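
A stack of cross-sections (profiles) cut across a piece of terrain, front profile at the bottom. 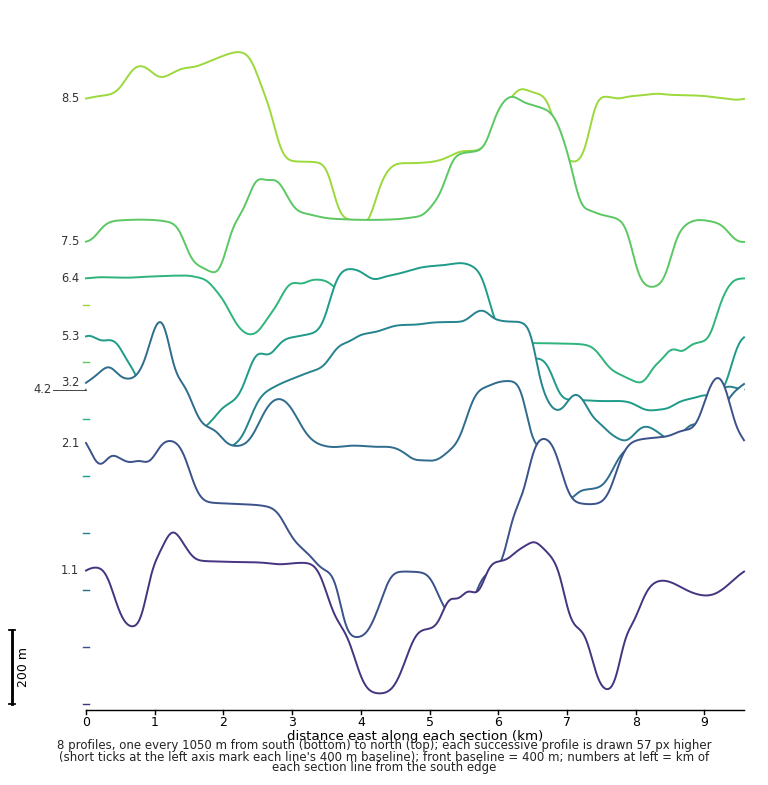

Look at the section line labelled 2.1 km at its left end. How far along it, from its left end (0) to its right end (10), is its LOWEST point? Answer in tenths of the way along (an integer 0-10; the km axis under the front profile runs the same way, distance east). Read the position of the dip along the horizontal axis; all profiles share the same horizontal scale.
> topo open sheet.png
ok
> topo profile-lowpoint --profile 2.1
4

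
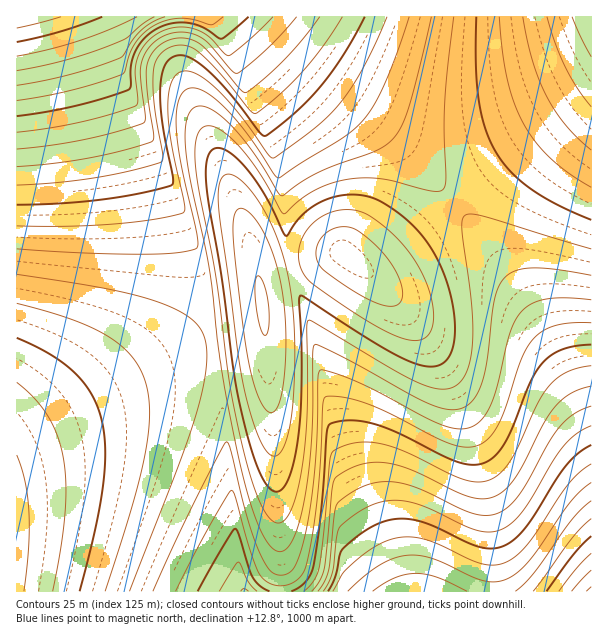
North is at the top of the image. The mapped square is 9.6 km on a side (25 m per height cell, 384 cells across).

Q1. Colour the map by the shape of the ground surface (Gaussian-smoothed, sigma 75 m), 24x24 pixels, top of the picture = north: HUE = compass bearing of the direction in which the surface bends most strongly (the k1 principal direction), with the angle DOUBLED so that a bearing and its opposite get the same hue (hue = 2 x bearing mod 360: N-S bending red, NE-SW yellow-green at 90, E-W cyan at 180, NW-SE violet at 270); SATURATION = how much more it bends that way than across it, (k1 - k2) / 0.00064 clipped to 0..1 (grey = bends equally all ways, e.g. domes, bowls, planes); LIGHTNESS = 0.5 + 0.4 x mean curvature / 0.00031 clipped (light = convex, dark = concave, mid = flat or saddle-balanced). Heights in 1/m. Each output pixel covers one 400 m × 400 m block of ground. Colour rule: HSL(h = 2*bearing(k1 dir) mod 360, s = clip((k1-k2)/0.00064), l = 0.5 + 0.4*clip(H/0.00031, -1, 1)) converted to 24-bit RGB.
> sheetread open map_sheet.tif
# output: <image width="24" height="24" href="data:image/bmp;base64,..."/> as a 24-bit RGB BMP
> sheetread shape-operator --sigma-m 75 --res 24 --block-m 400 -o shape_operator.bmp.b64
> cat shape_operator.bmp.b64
<image width="24" height="24" href="data:image/bmp;base64,Qk32BgAAAAAAADYAAAAoAAAAGAAAABgAAAABABgAAAAAAMAGAAATCwAAEwsAAAAAAAAAAAAAhX6ChX6ChX6Chn6Chn2Chn2Chn2Chn2ChHaGOgBl6eXi5+bk4+joACpce3KCdGmBa2F/bmV+hX54paZ8sLSBoaKCf3mGaGKEhX+ChX6Chn6Chn6Chn2Chn2Chn2Chn2Cd2mGFABZ4umo4emu2eGtCgA9fHCDdWiCb2CAcmd+iIV6oql+q7SCm5+CfXiGaWGEhX+DhX6Dhn6Dhn6Dhn2Dhn2Dhn2Dhn2DZleFGgB24uqh4Omg1N6UCwAzfm+Ed2WCcmCAd2t/i417oK1/pbODlZuDe3SGa2CEhX+DhX6Dhn6Dhn6Dhn2Dhn2Dhn2Ehn2EUD6BKAOc4uqh4OmgztiMCwAzf2yEeWODdWGBfHCAjZV9nrGBn7GEj5SDeW+GbV+FhX6Ehn6Ehn6Ehn6Ehn2Ehn2Ehn2Eh32EOCV1SRG+4uqh4OmgytN3DQA1gGmFe2GDeWOBgneBj55/nLSDmayFio6CeGqHcF6FhX6Fhn6Fhn6Fhn6Fhn2Fh32Fh32Fh32FIxBh2SxZ4eqh3+mh0sNOGAVJgmWFfWCDfWmBhIl9kKiBmLWFkqSFhX6JeGWHcl+Fhn6Fhn6Fhn6Fhn6Fh32Fh32Fh32Fh32FFARHz9Vj4Oqi3uihbRvHLxNjhGGEgGKDgXOChZaAj7CDk7KGjJmGgXWIeGGHdmCFhX6Ghn6Ghn6Gh36Gh32Gh32Gh32Gh3yGDQAzztmI3uqi3OiiPAKUVC54hGCCgmmDfoh9hqWCjbWGjauHhY6DgGuJel+HeWOGhX6Ghn6Ghn6Gh32Hh32Hh32Hh32Hh3uHDAAz1+Gc3+qk2+ifIABKeEyChGSAg3aDgZiChbGFirOIiZ6HhnqKgWOJfWCHfGeGhX6GhX6Ghn2Hhn2Hh32Hh32HiHyHh3mIDAAz3OWf4Oqk2+aeGAAzg15/g3CBgI6Fg6mKiLWMiKqKhZCJhm2KgmCJgGOHf2yGhH6GhX2Ghn2Hhn2Hh32Hh3yHiHyIg3OIEABB3Oee3+qk192RGwAzhGx/fomKg6OOh7STibGRiJqMiXiLiGOKhWCIgmeHgXGGhH2GhX2HhX2Hhn2Hhn2Hh3yIh3uId2OJGwBd2eie3Oqk3C5aNQhRfYGJgqCThrOZibSYiaOSiYGNi2mKiWCJh2SIhG2HgnWGg32GhH2HhX2HhX2HhnyHhnyIhnqIXT2DPwaU0+me1+mlZAB8fVmTgqCZhrKgibagiaiYhYyQjG+IimGGiWGGiGmIhXKHg3iGg32GhH2HhX2HhXyHhnyHhnyIhXqINAtbr9Q2zOmfzeWkKwBXq5yxjrOribaniaqehpKTjHOIi2ODimCDiWaFh2+HhXaGg3qFg32GhHyHhHyHhXyHhXyHhXuIg3iIIAAzsN6LxemitNyUFQBgqqm2rra4jKmkhpGUjHWHjGSAimB/iWWBiG2Eh3SGhnmGhHyFg3yGg3yHhHyHhXyHhXyHhXuHeFCGSQBjtuecv+mlbtd0CQJml6icr6egooyUjXOFjGR8i2B7imR+iWyCiHOFh3iGhnuGhXyFgnyGg3yGhHyHhHyHhXyHhXuHNQJDdNNTteihu+imIGnYHRZuhJt4oZd6o3BvlWJ3i2B3imR7iWt/iHKDh3eFh3qGhnyGhX2FgnyGg3yGg3yGhHuHhXuHgmiILAA3q+SctOmjt+elMgB6SUt+gY9plYlmlmxik2Bri2R3iWt9iHKBiHeEh3qFh3uFhnyFhn2FgnuGgnuGg3uGhHuGhXuHTQtcqSXQruehsuikq9+bIgAzdoBxg4Ztin5pjG9njGlui216iXKAiHeDh3mEh3uFhnyFhnyEhn2EgXuFgnuGg3uGhHuGg3GHKgAzpuGbsOijseeisyPOSg9bgH16gnx2hXhyh3JxiHJ3iHR+iHeCiHmEh3uEh3uEhnyEhnyDhn2DgXuFgnuFg3uFg3qGXhtwkhO1ruehsOiirOOdKwA0g2iFhHqAhHl9hXh8hnd9h3d/iHiBiHmDh3qEh3uEh3uDh3yDhnyChn2CgXqEgnqFgnqFg3mFJgBHvt25t+eqseeggNNIOgNFhnqEhnqDhnqChnmCh3mCh3mCh3qDh3qDh3uDh3uDh3uCh3yChnyBhnyBgHqEgXqEgnqEgXmFAB1i4+Xo5ejj3OnWSQBYgFeGhnmEhnmEh3mDh3mDh3qDh3qDh3qDh3qDh3qCh3uCh3uBh3uBhnuBhnyAgHqDgXqDgnqEg3qEFXNvA/BJ6erb70RbXgBMhnmEhnmEhnmDhnmDh3mDh3mDh3qCh3qCh3qCh3qBh3qBh3uBh3uAh3uAhnt/"/>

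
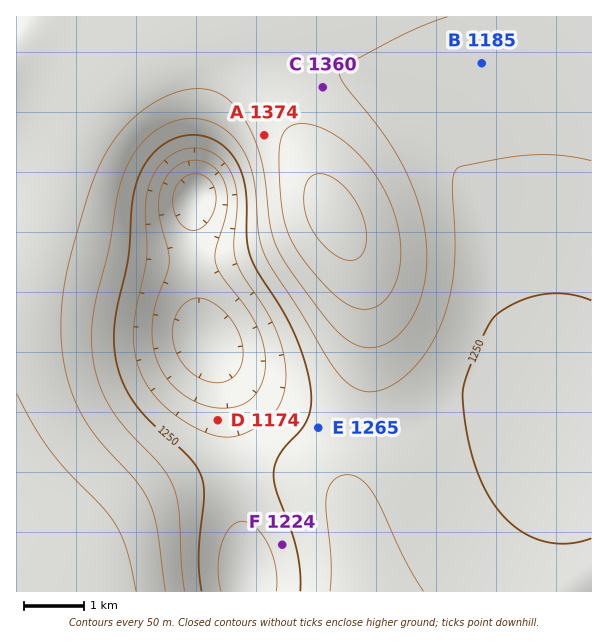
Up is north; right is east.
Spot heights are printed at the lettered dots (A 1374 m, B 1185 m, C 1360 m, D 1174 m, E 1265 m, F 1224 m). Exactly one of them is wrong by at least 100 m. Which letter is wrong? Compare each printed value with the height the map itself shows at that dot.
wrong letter B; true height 1335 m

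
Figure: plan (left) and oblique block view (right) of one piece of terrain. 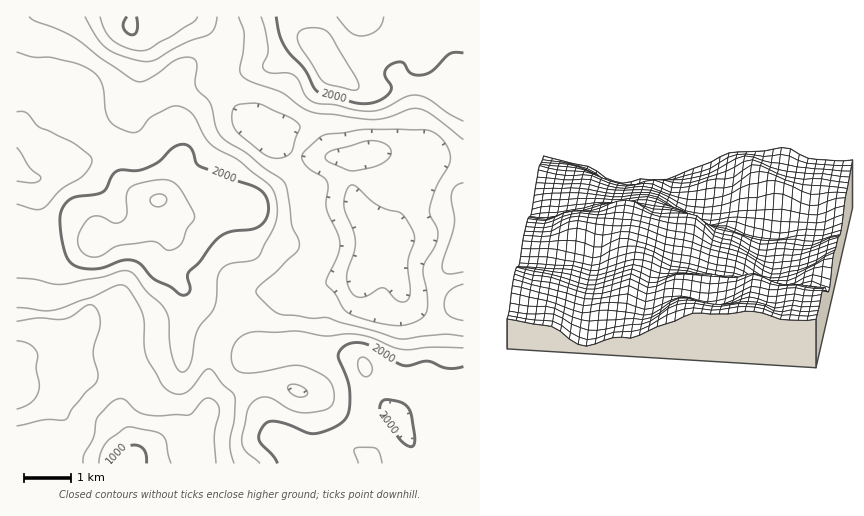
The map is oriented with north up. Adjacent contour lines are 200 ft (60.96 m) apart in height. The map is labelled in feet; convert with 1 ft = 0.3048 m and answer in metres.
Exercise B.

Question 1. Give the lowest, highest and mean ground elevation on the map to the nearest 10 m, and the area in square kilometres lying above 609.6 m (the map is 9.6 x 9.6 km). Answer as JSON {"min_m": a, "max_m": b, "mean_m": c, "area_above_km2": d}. {"min_m": 270, "max_m": 740, "mean_m": 520, "area_above_km2": 19.8}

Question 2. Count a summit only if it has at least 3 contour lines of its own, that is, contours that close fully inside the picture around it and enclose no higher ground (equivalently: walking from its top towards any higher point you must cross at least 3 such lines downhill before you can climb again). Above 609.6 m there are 1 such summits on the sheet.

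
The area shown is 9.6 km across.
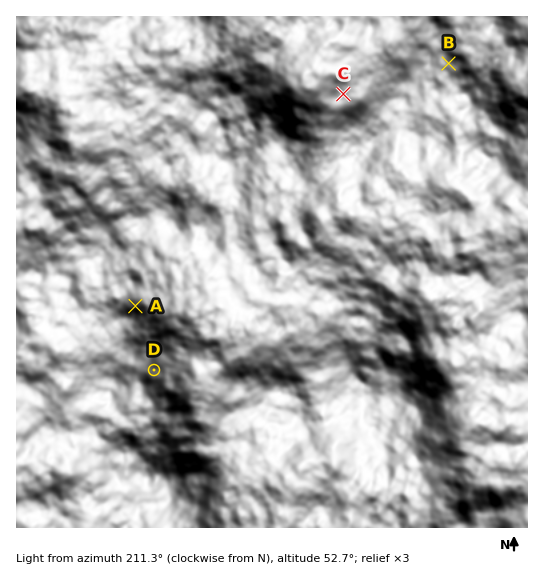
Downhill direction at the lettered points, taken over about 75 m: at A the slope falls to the NE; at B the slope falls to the NE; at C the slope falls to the NW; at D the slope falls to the E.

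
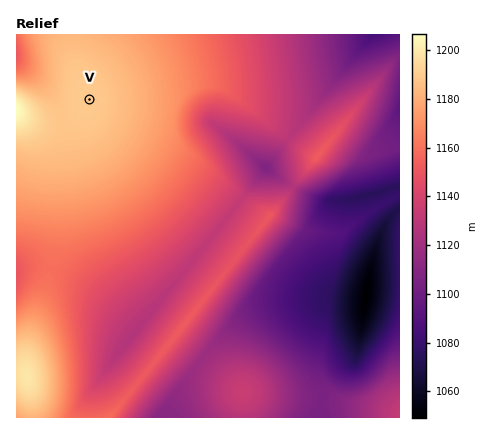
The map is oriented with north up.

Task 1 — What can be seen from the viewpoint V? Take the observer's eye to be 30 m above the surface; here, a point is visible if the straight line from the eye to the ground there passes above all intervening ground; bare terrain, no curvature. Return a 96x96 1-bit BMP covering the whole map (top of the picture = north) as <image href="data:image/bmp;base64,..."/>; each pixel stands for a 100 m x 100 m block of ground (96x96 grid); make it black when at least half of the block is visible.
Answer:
<image width="96" height="96" href="data:image/bmp;base64,Qk2+BAAAAAAAAD4AAAAoAAAAYAAAAGAAAAABAAEAAAAAAIAEAAATCwAAEwsAAAIAAAAAAAAA////AAAAAAAAB/8AAAAIAAB///8AB/+AAAAcAAD///8AB//AAAAfAAD///8AH//gAAAfwAH///8AP//gAAAf4AH///8A///wAAAf+Af///8B///4AAAf/5////8H///8AAAP//////8P///+AAAP//////8////+AAAP//4eD/9/////AAAH//gAA///////gAAD/+AAAP//////wAAA/4AAAH//////4AAAGAAAAD//////4AAAAAAAAD//////8AAAAAAAAB//////+AAAAAAAAA///////AAAAAAAAAf//////gAAAAAAAAP//////gAAAAAAAAH//////wAAAAAAAAD//////4AAAAAAAAD//////8AAAAAAAAD//////+AAAAAAAAD//////+AAAAAAAAD///////AAAAAAAAD///////gAAAAAAAD///////wAAAAAAAD///////4AAAAAAAD///////4AAAAAAAD///////8AAAAAAAD///////+AAAAAAAD////////AAAAAAAD////////AAAAAAAD////////gAAAAAAD////////wAAAAAAD////////4AAAAAAD////////8AAAAAAD////////8AAAAAAB////////+AAAAAAB/////////AAAAAAB///////f/gAAAAAA//////+P/wAAAAAA//////+H/wAAAAAA//////+D/4AAAAAB///////B/8AAAAAD///////A/+AAAAAD///////A/+AAAAAD///////gf/AAAAAD///////wP/gAAAAD///////4H/wAAAAD///////8H/4AAAAD///////+D/4AAAAD////////B/8AAAAD////////x/+AAAAD////////8//AAAAD/////////H/gAAAD////////+D/gAAAD////////8B/wAAAD////////4A/4AAAD////////gAP8AAAD////////AAP+AAAD///////+AAP/AAAD///////8AAP/AAAD///////4AAP/gAAD///////wAAf/wAAD///////wAA//4AAD///////AAB//4AAD//////8AAD//8AAD//////4AAH//+AAD//////wAAP///AAD//////wAAf///gAD//////wAAf///gAD//////wAA////wAD//////wAB////4AD//////wAD////8AD//////wAH////+AD//////wAP////+AD//////4AP/////AD//////8Af/////gD//////+B//////wD///////H//////wD//////////////4D////////////h/8D///////////+A/+D///////////8Af/CP//////////4AP/AH//////////wAH/gH//////////wAD/wH//////////gAB/4P//////////gAA/8P//////////gAAf8f//////////gAAP8///////////gAAH9///////////gAAD////////////wAAB8="/>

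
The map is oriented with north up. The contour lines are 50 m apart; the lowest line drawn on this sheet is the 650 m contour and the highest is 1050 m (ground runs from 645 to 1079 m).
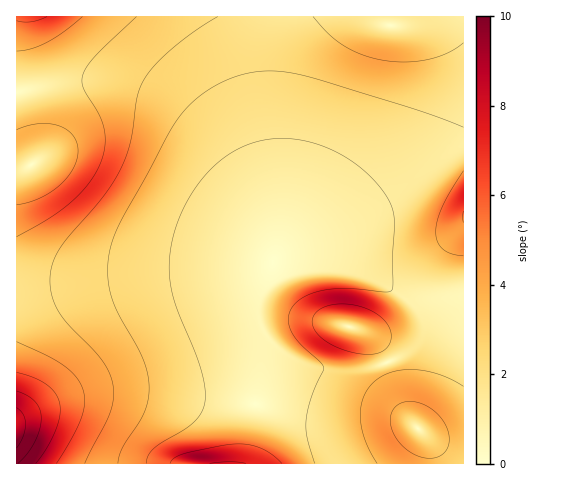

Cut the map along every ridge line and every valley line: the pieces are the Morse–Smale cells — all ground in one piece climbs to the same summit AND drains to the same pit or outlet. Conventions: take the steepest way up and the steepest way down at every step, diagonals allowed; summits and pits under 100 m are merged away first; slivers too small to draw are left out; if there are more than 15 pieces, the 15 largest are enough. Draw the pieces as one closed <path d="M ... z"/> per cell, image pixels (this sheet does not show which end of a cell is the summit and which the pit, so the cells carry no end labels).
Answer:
<path d="M266 16l-250 1 1 269 42-2 94-9 92-5 21-3 8-5 3-27 0-33-10-111z"/><path d="M463 16l-196 1 0 74 10 111 0 33-3 27 24-1 48 8 23 8 31 18 9 2 40 1 15-1z"/><path d="M272 263l-6 4-21 3-92 5-94 9-42 2-1 177 228 1 3-6 8-47 8-70 0-9-4-13 0-17z"/><path d="M298 261l-25 1-13 36-1 21 4 13-2 35-12 79-4 17 218 1 1-166-55-1-9-2-31-18-23-8z"/>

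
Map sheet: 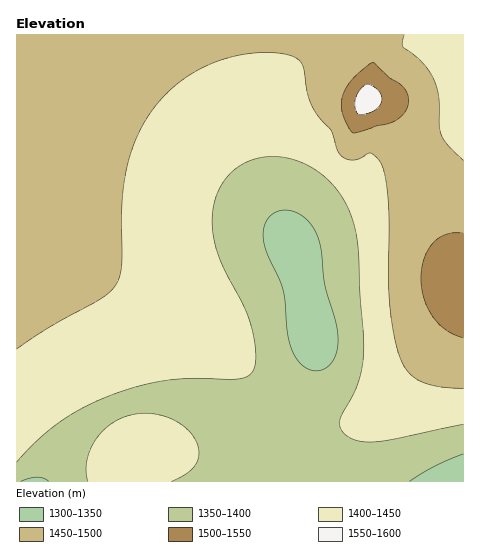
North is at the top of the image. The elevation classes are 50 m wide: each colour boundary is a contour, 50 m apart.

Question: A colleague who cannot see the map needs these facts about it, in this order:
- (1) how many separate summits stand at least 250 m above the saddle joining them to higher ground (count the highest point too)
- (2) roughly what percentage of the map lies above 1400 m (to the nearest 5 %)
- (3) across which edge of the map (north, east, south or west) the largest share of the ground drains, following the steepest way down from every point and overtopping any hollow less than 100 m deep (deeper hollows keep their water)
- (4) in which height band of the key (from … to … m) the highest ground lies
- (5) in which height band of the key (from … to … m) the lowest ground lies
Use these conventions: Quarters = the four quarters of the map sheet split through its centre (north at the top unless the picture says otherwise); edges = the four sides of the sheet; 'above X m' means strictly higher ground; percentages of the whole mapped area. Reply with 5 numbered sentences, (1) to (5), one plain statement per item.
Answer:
(1) 1 summit rises at least 250 m above its surroundings.
(2) Roughly 75 % of the ground is higher than 1400 m.
(3) Most of the ground drains across the southern edge.
(4) Between 1550 and 1600 m: that is the band holding the highest ground.
(5) The lowest point is somewhere between 1300 and 1350 m.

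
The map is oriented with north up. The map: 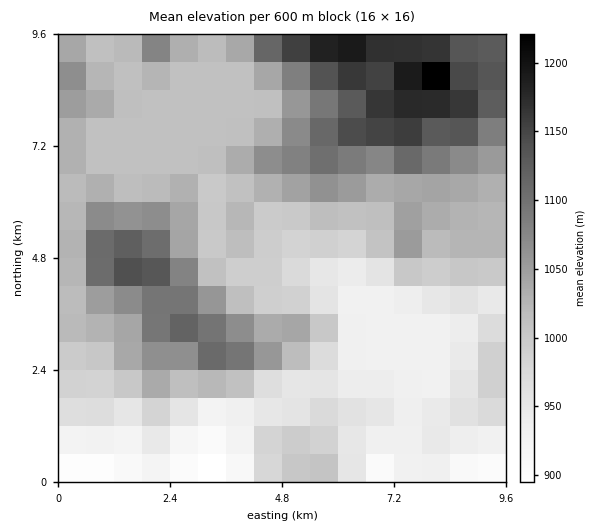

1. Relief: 880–1240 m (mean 1020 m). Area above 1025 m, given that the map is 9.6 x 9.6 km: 36.8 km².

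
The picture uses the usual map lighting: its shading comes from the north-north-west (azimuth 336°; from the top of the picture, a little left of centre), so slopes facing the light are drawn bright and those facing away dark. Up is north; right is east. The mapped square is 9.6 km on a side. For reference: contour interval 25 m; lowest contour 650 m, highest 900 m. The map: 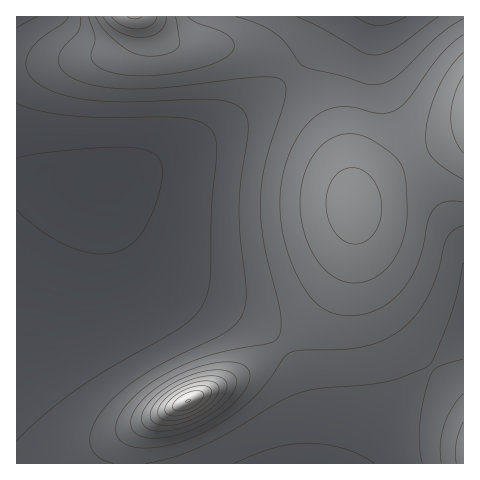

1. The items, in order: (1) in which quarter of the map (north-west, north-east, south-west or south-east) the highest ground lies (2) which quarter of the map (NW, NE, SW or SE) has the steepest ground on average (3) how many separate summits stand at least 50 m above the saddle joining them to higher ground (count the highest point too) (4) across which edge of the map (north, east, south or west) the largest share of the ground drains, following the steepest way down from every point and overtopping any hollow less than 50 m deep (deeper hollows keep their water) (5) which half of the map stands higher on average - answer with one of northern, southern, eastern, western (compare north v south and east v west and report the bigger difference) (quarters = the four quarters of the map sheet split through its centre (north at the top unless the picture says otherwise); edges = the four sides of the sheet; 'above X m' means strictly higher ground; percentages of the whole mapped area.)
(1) Look to the south-west quarter for the highest ground.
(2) The south-west quarter is the steepest part of the map.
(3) Counting only tops that stand 50 m proud, the map has 4 summits.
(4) Drainage is mainly to the west: more ground falls towards that edge than towards any other.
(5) The eastern half stands higher on average than the western half.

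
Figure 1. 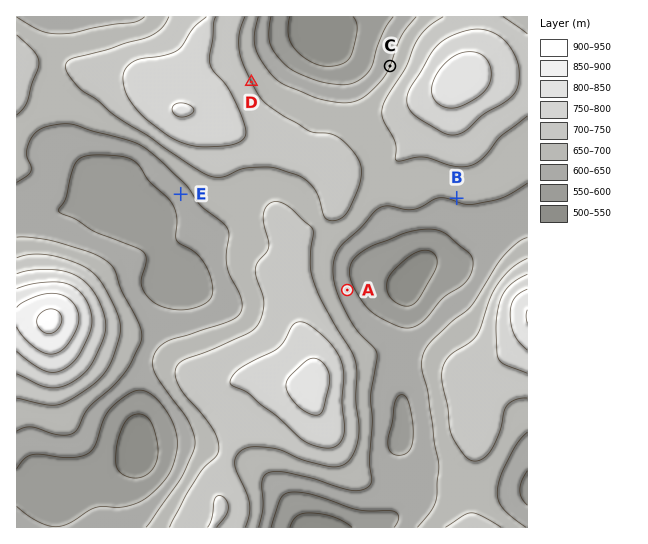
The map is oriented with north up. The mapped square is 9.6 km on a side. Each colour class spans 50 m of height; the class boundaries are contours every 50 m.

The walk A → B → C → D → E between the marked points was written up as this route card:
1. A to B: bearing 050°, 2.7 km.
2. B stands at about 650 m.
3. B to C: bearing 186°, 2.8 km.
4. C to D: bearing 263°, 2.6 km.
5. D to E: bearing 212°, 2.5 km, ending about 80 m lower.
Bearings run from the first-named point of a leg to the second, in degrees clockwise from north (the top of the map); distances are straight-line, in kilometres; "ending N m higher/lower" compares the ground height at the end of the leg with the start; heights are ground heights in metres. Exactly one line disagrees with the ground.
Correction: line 3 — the bearing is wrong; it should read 333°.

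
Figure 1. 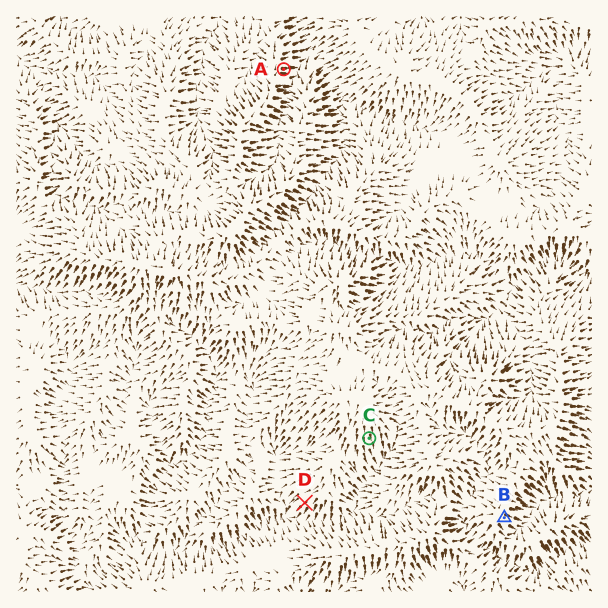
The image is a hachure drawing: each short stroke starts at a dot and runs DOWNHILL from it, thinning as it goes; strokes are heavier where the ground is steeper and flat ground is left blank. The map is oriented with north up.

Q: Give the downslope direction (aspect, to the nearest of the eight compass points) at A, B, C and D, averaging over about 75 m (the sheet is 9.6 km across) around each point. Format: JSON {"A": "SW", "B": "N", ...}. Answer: {"A": "E", "B": "SE", "C": "S", "D": "SW"}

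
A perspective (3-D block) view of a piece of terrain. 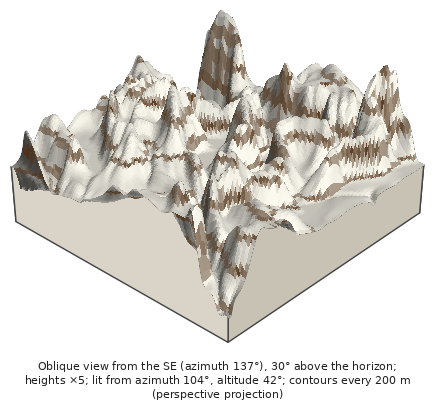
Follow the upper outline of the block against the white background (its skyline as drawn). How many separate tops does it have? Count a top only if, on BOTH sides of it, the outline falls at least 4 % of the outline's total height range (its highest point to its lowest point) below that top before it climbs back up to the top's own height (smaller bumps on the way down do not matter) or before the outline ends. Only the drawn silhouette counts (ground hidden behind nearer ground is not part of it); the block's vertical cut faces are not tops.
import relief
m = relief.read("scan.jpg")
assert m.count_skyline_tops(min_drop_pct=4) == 7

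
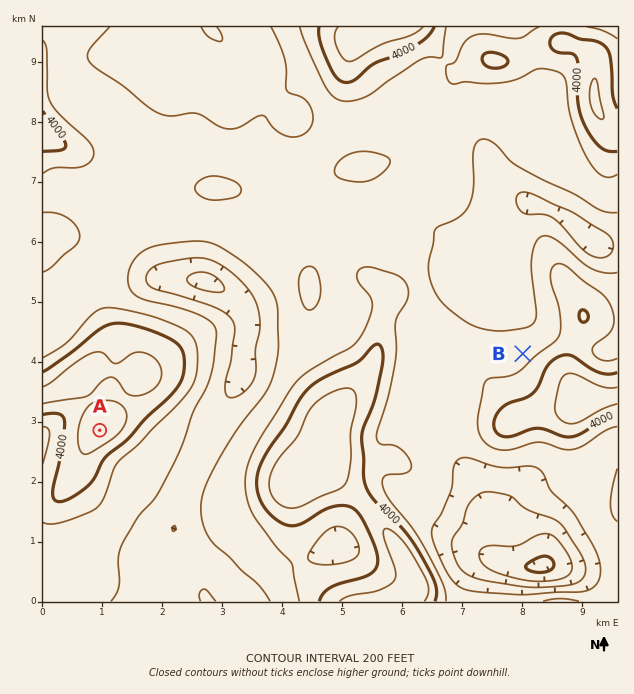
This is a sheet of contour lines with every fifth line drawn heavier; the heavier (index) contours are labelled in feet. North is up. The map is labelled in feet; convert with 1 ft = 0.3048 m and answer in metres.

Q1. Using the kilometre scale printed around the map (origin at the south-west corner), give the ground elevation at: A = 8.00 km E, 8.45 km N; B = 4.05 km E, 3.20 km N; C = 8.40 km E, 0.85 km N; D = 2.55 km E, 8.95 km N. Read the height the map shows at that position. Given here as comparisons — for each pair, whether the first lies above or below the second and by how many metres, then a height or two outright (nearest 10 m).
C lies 250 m below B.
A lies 190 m above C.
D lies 150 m above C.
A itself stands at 1120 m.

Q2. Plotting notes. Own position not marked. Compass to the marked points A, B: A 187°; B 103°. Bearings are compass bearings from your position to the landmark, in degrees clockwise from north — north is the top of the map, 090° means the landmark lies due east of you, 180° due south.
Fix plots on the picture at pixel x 121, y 261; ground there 1110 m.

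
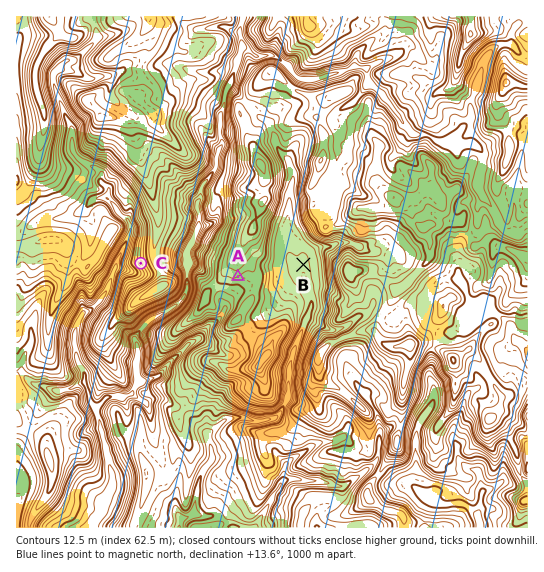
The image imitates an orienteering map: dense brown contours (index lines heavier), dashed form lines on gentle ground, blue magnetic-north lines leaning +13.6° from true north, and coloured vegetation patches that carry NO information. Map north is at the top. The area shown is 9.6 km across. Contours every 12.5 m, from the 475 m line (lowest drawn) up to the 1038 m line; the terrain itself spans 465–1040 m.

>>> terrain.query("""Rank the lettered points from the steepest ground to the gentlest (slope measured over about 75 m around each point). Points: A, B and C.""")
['C', 'A', 'B']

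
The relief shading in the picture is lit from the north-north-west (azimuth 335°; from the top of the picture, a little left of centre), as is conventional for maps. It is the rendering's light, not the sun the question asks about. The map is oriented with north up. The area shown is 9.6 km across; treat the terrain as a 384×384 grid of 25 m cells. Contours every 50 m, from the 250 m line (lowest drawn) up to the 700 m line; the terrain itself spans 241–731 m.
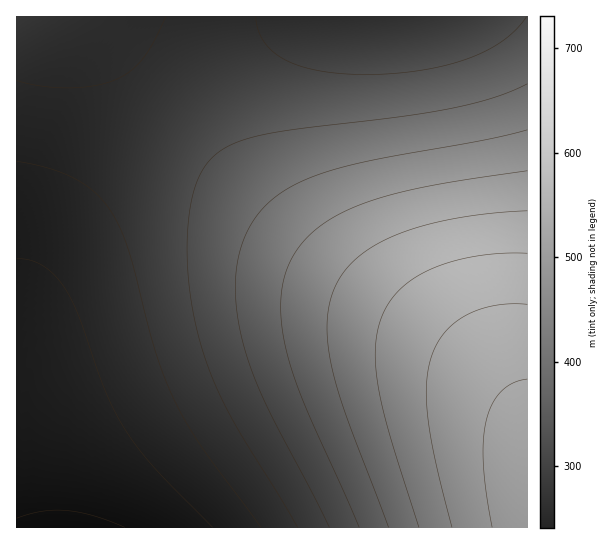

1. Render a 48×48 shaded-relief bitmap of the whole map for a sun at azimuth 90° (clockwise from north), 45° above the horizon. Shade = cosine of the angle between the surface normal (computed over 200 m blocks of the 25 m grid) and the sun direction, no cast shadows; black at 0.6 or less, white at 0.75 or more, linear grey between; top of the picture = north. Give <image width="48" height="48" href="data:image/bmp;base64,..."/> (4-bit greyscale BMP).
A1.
<image width="48" height="48" href="data:image/bmp;base64,Qk32BAAAAAAAAHYAAAAoAAAAMAAAADAAAAABAAQAAAAAAIAEAAATCwAAEwsAABAAAAAAAAAAAAAAABEREQAiIiIAMzMzAERERABVVVUAZmZmAHd3dwCIiIgAmZmZAKqqqgC7u7sAzMzMAN3d3QDu7u4A////ALu7uqqqmZmIiHd2ZlVVRERERERVVWZ3iLu7uqqqmZmIiHd2ZlVVREREREVVVmZ3iLu7uqqpmZmIh3d2ZlVVVERERFVVZmd3iLu7qqqpmZiIh3d2ZlVVVUREVVVVZmd4iLu7qqqZmZiIh3d2ZlVVVVVVVVVWZnd4ibu7qqqZmYiId3dmZlVVVVVVVVVmZneImbu6qqmZmYiId3dmZmVVVVVVVVZmZ3eImbu6qqmZmIiHd3dmZmVVVVVVVWZmd3iImbu6qpmZiIiHd3ZmZmVVVVVVVmZmd3iJmbu6qpmZiIh3d3ZmZmVVVVVWZmZnd4iJmbuqqpmYiIh3d3ZmZmZVVVVmZmZ3d4iZmruqqZmYiId3d2ZmZmZmZmZmZmd3eIiZqruqqZmIiId3d2ZmZmZmZmZmZnd3iImZqruqqZmIiHd3dmZmZmZmZmZmZ3d4iImZqruqqZmIiHd3dmZmZmZmZmZmd3d4iJmaqruqmZiIh3d3ZmZmZmZmZmZnd3eIiJmaqruqmZiIh3d3ZmZmZmZmZmd3d3iIiZmqqrqqmZiIh3d3ZmZmZmZmZnd3d4iImZmqqrqqmZiId3d3ZmZmZmZmZ3d3eIiImZmqq7qqmZiId3d3ZmZmZmZnd3d3iIiJmZqqq7qqmZiId3d3ZmZmZmZ3d3d4iIiZmZqqu7qqmZiId3d3dmZmZnd3d3eIiIiZmaqqu7qqmZiId3d3d2Zmd3d3d3iIiImZmaqqu6qqmZiIh3d3d3d3d3d3d4iIiJmZmaqqu6qqmZiIh3d3d3d3d3d3iIiIiZmZmqqqu6qqmZiIiHd3d3d3d3d4iIiIiZmZmqqqu6qqmZiIiId3d3d3d3iIiIiImZmZmqqqq6qqmZmIiIiHd3d3iIiIiIiZmZmZqqqqq6qqmZmYiIiIiIiIiIiIiImZmZmZqqqqqqqqmZmZiIiIiIiIiIiIiZmZmZmZqqqqqqqqqZmZmYiIiIiIiIiZmZmZmZmaqqqqqqqqqZmZmZmZmIiJmZmZmZmZmZmaqqqqqqqqqpmZmZmZmZmZmZmZmZmZmZmqqqqqqqqqqqqZmZmZmZmZmZmZmZmZmaqqqqqqqqqqqqqqqqmZmZmZmZmZmqqqqqqqqqqqqqqqqqqqqqqqqqqqqqqqqqqqqqqqqqqqqqqqqqqqqqqqqqqqqqqqqqqqqqqqqqqpmaqqqqqqqqqqqqqqqqqqqqqqqqqqqqmZmaqqqqq7u7u7u7u7u7qqqqqqqqqqqpmZmaqqq7u7u7u7u7u7u7u7uqqqqqqqqpmZmaqqu7u7u7u7u7u7u7u7u7qqqqqqqpmZmaqru7u7u7u8zMy7u7u7u7u6qqqqqpmZmaqru7u7vMzMzMzMzLu7u7u7qqqqqpmZmaqru7u8zMzMzMzMzMy7u7u7uqqqqpmZmaqru7vMzMzMzMzMzMzMu7u7uqqqqpmZmKqru7zMzMzMzMzMzMzMy7u7u6qqqpmZmKq7u7zMzMzd3d3dzMzMzLu7u6qqqpmZiKq7u8zMzM3d3d3d3MzMzMu7u7qqqpmZiA=="/>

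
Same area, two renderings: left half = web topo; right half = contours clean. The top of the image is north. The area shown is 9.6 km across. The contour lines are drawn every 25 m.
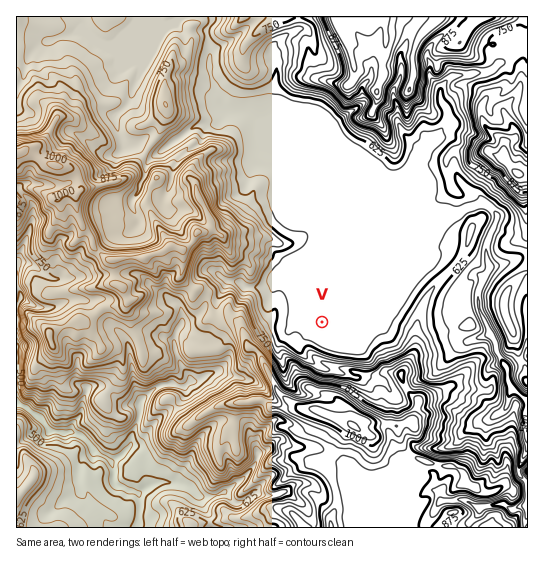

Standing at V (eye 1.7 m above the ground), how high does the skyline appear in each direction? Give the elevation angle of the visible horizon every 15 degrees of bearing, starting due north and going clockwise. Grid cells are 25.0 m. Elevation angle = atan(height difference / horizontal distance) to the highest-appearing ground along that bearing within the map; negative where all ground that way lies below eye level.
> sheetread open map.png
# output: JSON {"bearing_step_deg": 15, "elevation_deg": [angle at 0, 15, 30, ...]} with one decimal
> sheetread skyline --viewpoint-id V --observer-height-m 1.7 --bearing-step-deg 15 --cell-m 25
{"bearing_step_deg": 15, "elevation_deg": [3.2, 4.5, 2.4, 4.6, 2.3, 1.9, 3.0, 4.9, 9.2, 8.3, 10.6, 15.6, 16.8, 16.4, 13.8, 14.3, 13.7, 11.5, 9.7, 6.2, 7.0, 6.1, 2.7, 1.7]}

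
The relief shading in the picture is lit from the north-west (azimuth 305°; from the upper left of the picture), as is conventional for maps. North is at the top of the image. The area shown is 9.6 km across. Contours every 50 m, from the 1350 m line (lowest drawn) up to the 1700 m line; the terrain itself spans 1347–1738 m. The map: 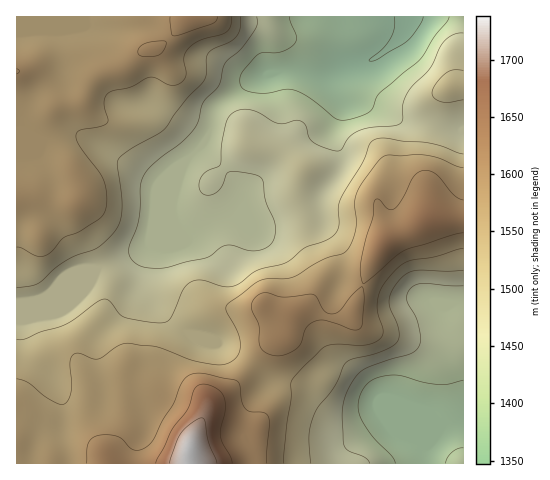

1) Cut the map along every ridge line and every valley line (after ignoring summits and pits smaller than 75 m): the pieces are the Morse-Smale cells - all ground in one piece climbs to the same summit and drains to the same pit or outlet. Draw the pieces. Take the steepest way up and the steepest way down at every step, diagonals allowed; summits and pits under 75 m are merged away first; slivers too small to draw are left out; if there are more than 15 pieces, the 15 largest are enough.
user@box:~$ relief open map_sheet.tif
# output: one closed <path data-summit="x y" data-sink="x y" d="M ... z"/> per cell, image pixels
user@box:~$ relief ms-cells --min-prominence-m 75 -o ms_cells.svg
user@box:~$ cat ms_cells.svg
<path data-summit="190 452" data-sink="411 17" d="M463 16l-52 0-8 18-29 25-27 6-24 9-22-3-31 2-26 12-28 23-7 28-5 8-20 18-31 77-6 8-50 22-6 8-7 5-46 19-22 3 1 160 189 0 24-6 16-8 9-8 2-14-44-13-5 0-5 3 4-13 24-17 36-42 21-11 3-16 4-7 10-2 24 8 18 0 6-2 14-44 18-31 25-10 18-13 36 0z"/><path data-summit="189 17" data-sink="411 17" d="M410 16l-393 0-1 286 22-1 38-15 14-8 7-9 50-22 6-8 31-77 22-22 8-30 14-14 22-15 20-8 31-2 22 3 24-9 27-6 29-25 7-14z"/><path data-summit="190 452" data-sink="463 421" d="M442 218l-14 0-18 13-28 13-15 28-14 44-6 2-18 0-24-8-7 1-6 4-4 20-21 11-36 42-24 17-3 11 0 1 4-2 10 1 39 12-2 14-9 8-16 8-23 6 257-1 0-243z"/>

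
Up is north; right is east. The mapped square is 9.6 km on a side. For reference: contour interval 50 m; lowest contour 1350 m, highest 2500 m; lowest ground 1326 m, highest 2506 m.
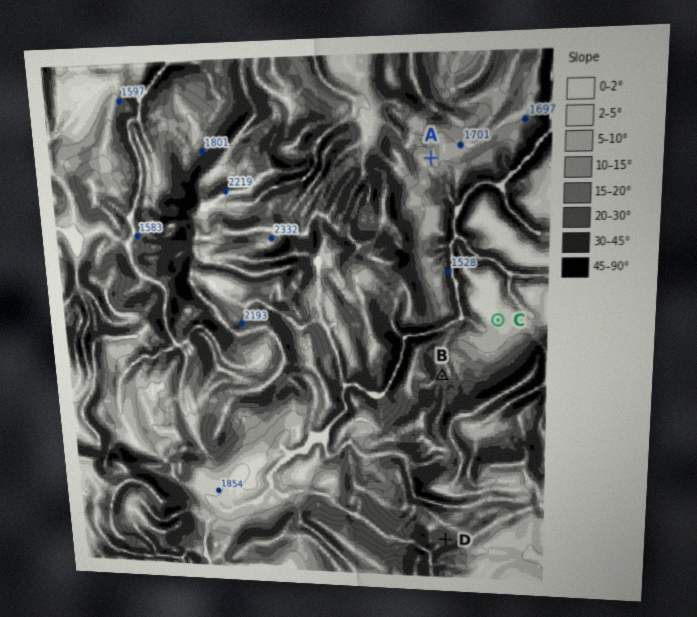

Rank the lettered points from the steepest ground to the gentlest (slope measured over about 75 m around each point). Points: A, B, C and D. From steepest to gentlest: D B A C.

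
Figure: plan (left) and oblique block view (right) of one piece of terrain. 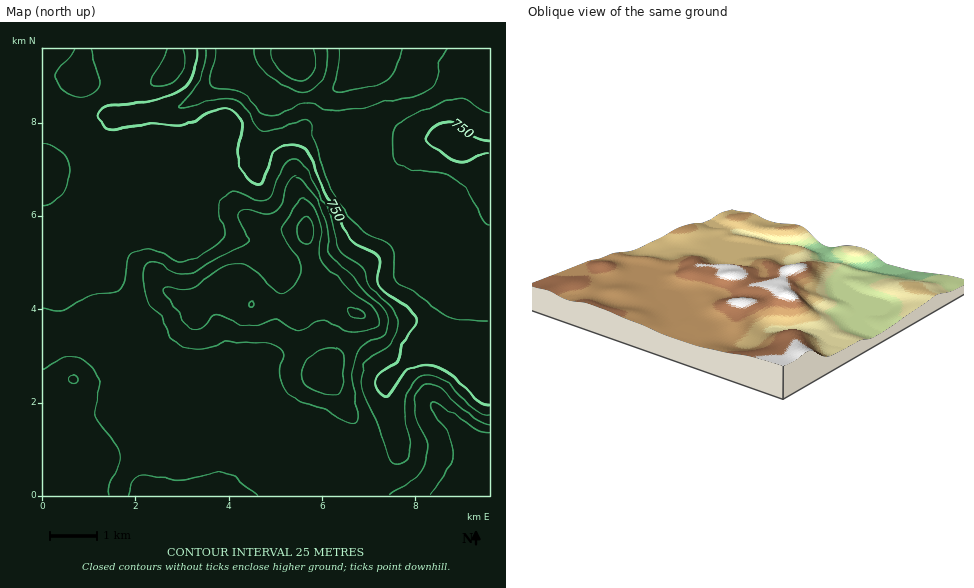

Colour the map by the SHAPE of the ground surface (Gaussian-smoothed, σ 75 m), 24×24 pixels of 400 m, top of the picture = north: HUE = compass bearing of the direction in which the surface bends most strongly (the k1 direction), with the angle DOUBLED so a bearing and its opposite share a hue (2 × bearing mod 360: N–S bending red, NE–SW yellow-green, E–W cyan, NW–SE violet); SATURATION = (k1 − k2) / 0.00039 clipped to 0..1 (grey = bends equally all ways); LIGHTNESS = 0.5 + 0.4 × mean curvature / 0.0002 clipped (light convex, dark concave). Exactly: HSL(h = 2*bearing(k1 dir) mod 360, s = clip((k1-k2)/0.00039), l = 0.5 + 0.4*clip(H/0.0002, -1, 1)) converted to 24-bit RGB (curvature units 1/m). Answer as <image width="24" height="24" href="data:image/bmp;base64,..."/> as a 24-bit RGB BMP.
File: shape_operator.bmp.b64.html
<image width="24" height="24" href="data:image/bmp;base64,Qk32BgAAAAAAADYAAAAoAAAAGAAAABgAAAABABgAAAAAAMAGAAATCwAAEwsAAAAAAAAAAAAAbW96jZRsuJ9gU1RtTnuEcsKcgp3AiG69u3awmW+TdY+Pg5WKkW6SgWqBfnx2fYJzaoKBaZyOaJ6uYFq3sHqnn355jYx3h4Zvcm1/iXZytJh+bIaUV5KLZ5tFa287ZG1BhYtYoHt7l3qJiWtvg2Jvg3Z7foB9gYV+c39wb5lZRotVPUFdnF1VrY5zmVpanXVOZ3eLeX2XrbCegH+nf1WcnnBoaYFnZIZsXYVcgIhdiXpjg2lqgHl9gn9/f4GChHF2i2VcfblpS4GUQCpUk49LpZRToGdoo8TaeIB7XIdqnLJwh2GAb1OMq5OiiYKjdXmVdHiIeoF8gn15gH1+gHh8hXxvf3Fje0tUn71pftmdQiSIcSR/srFjabRuoPrUSMb/gHt8im5RjbdFWXdyW3h+jJd2k3V6iHKBgXR/gH19gH9/gHd7hGBuk1JLfVhCe4xQlPiYR63BNAtuezC9zdvCvfrdh/S+Gg4okDuBxLF6dsuHTGWPZXB+fYZrhXtthHRyf3t9gH5+gXJ1gGZvhVeItlCZrXeFhOCGbfRvMChTFxxUL33M3+/ct+y1aRg6TxswMj3X4Ovpq5HJcD2Ve3GBf4B+gXZ4iHVqgINlfHppfm10dnWMUXWoXlnK2cnk5u/cuaBWKyA0KGBFAKRdoPFo2R8RbhVBhmRwNn1Ds8s1mzM3hFN2gH6AgXd/iVRnlmZHi5dNWn1aZX9na5NlUHFRLX02UMZO6LCd7CRmci5hNbg3FX5EXm8ZgkQogm9nfYB7a3Oeoo9RfndZcXxpe4BzeWJ8l0WVwH6GlbaMV2GEgmI/aoYzRltwgbdfL40mf1ge2QQAwJVGdeuUJkF9TZOHYo2rhIm7dn24aHK4vHnUxIXHeYCoc2qXf0t4bk5nn8aNtI6vgje4xIHPpM/GJIrOmqq3rlOqYEWVtMfq0Pb7sLr/Kw74d6fPTYe0YoybfF+ceINTRXhlvYyxqnbEsDy9sze2lczBi8/au26zUGeVebPB3tDMJDfMoGmomWqhc9rQpP/RfeeDlRORsT2njlVocD5JeGdHfnpKhoBZSn1OYYU7aD87hUFocLC1vPXUJ0zVzGXk15nZXLeanMmGPSd7qUOSv8ONnei+oc9XgT0NKCYTcWk9fkZOgGhygXd2hH1wfJRsaoN9antzUGODYJq9tezWh8l6OS5URIOEzpW+1aHCtkxNQxU1dFwklv9cKsBSkz993nzGhFvDS1aDdGeAgHaDjHWKi399i5+DZ3OBdX+AVo5+O6lUjr4th0AlYVZBPmQwWWIgtmILmCwdbSmR1Zey6P/MFGdbPIqDX2mXzE+jjUuegmuEdoCDgWWNqW1lo6BjZ3JtbIBvcYJzcYRihoVVgnJidWh7e1B1dkdin79vk8/lKELyrKXb+vvQDl3iMDeIXC8/glI7hl1kgH9/f3+Aa0l8tqh7nqRyZouCaZOUc4GKe36CgIB/f4B/bnWDS2Kic4zIufHYN2HOdBp6r+Jx7P/MWhKMWBFVgFZsgH9/gIB/gIB/gG+AeUV8rrl9qKSdd5+cXn6Rc22EgHyAf3+Af4B/fYCATYV4RatVpNlJKxM0hD6L4/7I4PxpLwQxdzd3gmxphmpMg3xDeHM5XTcvZ5NPgrNxpZ2anoqdWVuEd2h/goJxfYB7f4B/f4B/eYB+WJZUsbpMGRxKSb2R8PvQ3mY/OApNiU12oVmIiXytsWytpWikYWefccGEXZNtmKClr3ShiViNd1eQq3dxZIxda4RicoJygIB8ioNtsLVhH09+UM6M2uV03B80PB9vanKqgoOsiVuep3Stm4+zf57Bn7DBdGm8l3RLikFDr3R+O6HEf4PRspbelJLdim/TrWe0nnNzodaXDI7QWYa7z2Vfx09RSUGAWYJuemWFa2ybeZa2rpi/jIuqfKWMW36tgGRRgFYtmK0fVVcePUYJRV4APVsDEW8UfWfd2tTv3+zoJTmUKzxUvodT1YykcUXYmIHIWXC3hqa0YperdHqqxJ3BtJCaUlF1dTaNqZjDoLnIX1fPiIDbzX3i3GpRE50AADMNN7ck4Fo6XgQsNhcKd3kAX5EAD0kaaI9GWWGTlHpnf2xWZXBDkoI+wHNAflhkU27Gmae5n7aRU3mvVmKom2W85ard8drfJcCUBy4aYSIWjAxMvWO2x+PdzubNF4uUN3NhXXhDZ3VFiGhYgHVie4pjn6RxgHaOYWl8modrw7yEVmR2W1ZlYGhxpZJ57t2/so/NDiSZLhuShG3LsdTVnc2i2MiqUz+0NjuAf3+AWHKAe4CGgYKMgo+Hlp19dYF5"/>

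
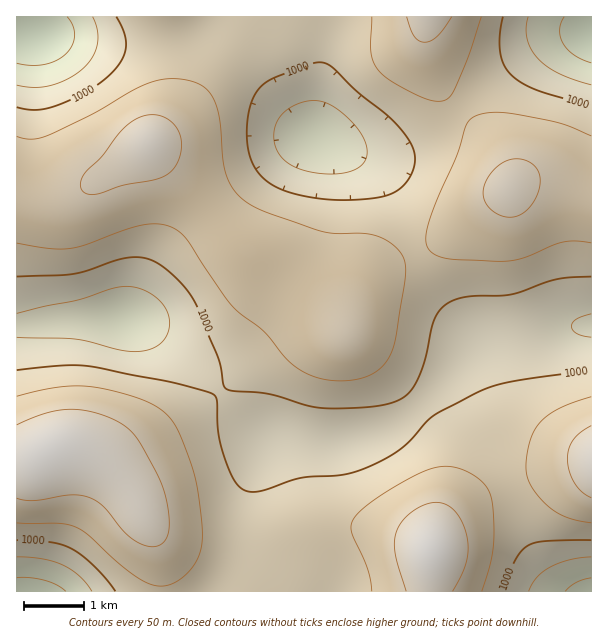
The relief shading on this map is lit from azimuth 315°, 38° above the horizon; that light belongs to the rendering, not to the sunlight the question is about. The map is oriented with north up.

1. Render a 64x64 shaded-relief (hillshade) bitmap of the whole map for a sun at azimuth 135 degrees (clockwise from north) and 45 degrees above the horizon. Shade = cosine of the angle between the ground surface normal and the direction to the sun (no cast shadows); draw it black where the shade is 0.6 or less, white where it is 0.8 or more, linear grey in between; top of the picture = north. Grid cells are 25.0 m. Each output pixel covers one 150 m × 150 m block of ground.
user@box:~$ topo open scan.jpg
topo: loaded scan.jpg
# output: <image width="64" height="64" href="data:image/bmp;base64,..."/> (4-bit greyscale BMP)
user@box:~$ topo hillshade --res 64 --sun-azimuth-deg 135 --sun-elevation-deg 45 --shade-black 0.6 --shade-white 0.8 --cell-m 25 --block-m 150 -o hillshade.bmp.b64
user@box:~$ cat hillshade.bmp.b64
<image width="64" height="64" href="data:image/bmp;base64,Qk12CAAAAAAAAHYAAAAoAAAAQAAAAEAAAAABAAQAAAAAAAAIAAATCwAAEwsAABAAAAAAAAAAAAAAABEREQAiIiIAMzMzAERERABVVVUAZmZmAHd3dwCIiIgAmZmZAKqqqgC7u7sAzMzMAN3d3QDu7u4A////AMu6qYdmd4mavMu6mIiIiImZmIdlVWaJq83e7u7d3d3dzLuph3d3iaq8zLqYiIiIiJmZh2VVVnmrzd7u7t3d3d3My7qYd3iZq7zMy6mIiIiImZmHdlVWeavM3u7u3d7u7t3MupiIiJmrvMzLqYiIiIiJmYd2VVZ4mrzd7u3d3u7u3dy6mIiImaq8zMupiIiIiIiIh3ZVVWiaq83d3d3d7u7u3cupiIiJmrvMy6mId4iIiIiHZlRFZ4mrvMzMzMzd7u7dy6mIeImaq7y7qYd3d3iIiHdlVERWeJq7zMu7u8zd3d3LqYh4iJqru7uph3d3d3d3dmVEREVomau7u6qqu8zN3cy5mIiImau7uqmHZmZmd3ZmVUMzRWeJqruqqZmqu7zMzLqYiIiZqru6qYdmVVZmZlVUQzNEVniaqqmZiImqq7zLupiIiJmqu7qph2VVVVVVVEQzMzRWeJmZmYiHiJmqu7uqmYiImaqruqmHZlVVVVVEQzIiM0VniJmIh3d3iJmqqqqZmIiZmqq6qYh2VVVVVUQzMiIjRWd4iIh3ZmZ3iJqqqZmYiJmaqqqpmHdmVVVVREMzIiNFZnd3d3ZmZmd4iZmZmZiZmZqqqqmYh2ZmZmZVREMzM0VWd3d2ZlVVZmeImZmZiJmZmqqqqZmId3d3d2ZVVEM0RWZ3d3ZlVUVVVmeIiIiIiZmZqqqqmZiHd4iIh3ZlVERVZnd3dmVURERFVneIiIiIiZmqqqqpmYiIiZmYiHdmVVVmd3dmZUQzRDNFVmd3d3iImZmqqqqpmZmaqqqZiHdmZmZmd2ZVRDMzIzNFVmZmd3eImZmqqqqZmaqru6qpmHZmZmZmZlVDMzIiIjNEVVVmZneIiZmqqqqqq7u7u7qph3ZmVmZmVUMzIiIiIjNEREVWZneIiZqqqqqrvMzMy7qYd2ZVVVVVRDMyIiIiIzM0REVWZ3eImaqqqqu8zMzMu6mHZlVVVVVEMzMiIiIiMzMzRFVmd3iJmZmaqrzM3dzLuph2ZVVVVVRDMzMiIiIzMzNEVWZnd4iJmZmaq8zd3cy6qYdmZmZmVUQzMzMzMzNEM0RFVmd3iIiIiJmqvM3d3MupiHdmZmZmVEREQzM0REREREVWZ3eIiIiIiJmrzM3My6qYh3d3d3ZlVFVVRFVVVVRERVZneIiIh3d3iJq7zMzLupmIh3eIh3ZmZmZmZmZmZVVVVWZ4iIiHd3d4iau8zMu6qZiIiIiYiHeIh3d4iId2ZVVVZniIiId3d3eImrzMy7uqmZmZmZmZmKmZmZmZmYd2ZVVmd4iIh3d3d3iau8zMu7qpmZmqqqqqu7qqq7uqmYd2ZmZ3iJiId3d3eJmrvMzLu6qqqqu7u7u7u7zMzLupmIdmZneImIh3d3d4iau7zMy7u7u7u7u7u8zMzM3dzLqZiHdnd4iZiId3d3eJmru7vMu7u7zMzLu7zMzN3d3cu6mId3d4iZmIh3d3d4iaqru7u7u7zMzMy7u8zM3d7t3LqYh3d3iJmZiId3d3eJmaqqu7u7vMzczLu7u8zN3u3cupiHd3eIiZmIh3dmd4iZmZmqq7u7zNzMu7u7vM3d7dy6mYd3d4iIiIiHd2ZneIiIiZmqqrvMzMy7uru7zN3d3MupiHd3eIiIiId3Zmd3iIiIiZmqq7zMzLu6qqu7zd3dy6mYd3d3d3d3d3ZmZmd3d3d4iZmqu8zLu6qqqqu8zd3MupiId3d3d3ZmZmVVZmZmZneImZqrvLu6qZmZqqvMzMy6qZiId3dmZmVVVVVVVVVWZ3iImau7uqqZiIiZqru8y7qpmYiHd2ZVVURERERVVFVWZ3iJqqqqqZiIiIiZqru7uqqZmYh3ZlVEREMzREREREVWd4maqqmZiHd3eImZqqu6qqmZmIdmVURDMzM0REMzREVmeJmZmZiHd3d3iImZqqqqqqmZiHZlRERDNERERDMzRFZniZmZmId2Zmd3iImaqqqqqqqZh2ZVVEREREREQzM0RWd4iZmIh2ZlZmd3iJmqqqqruqqYd2ZVVVVVVVVERDREVneIiIiGZVVVZmd3iaqqu7u7uqmId2ZmVWZmZlVURERWZ3eIiHZVRERVVmd4mqqru7zLupmId2ZmZmZ2ZmVURFVmZ3d3dVQzM0RFVWeJmqq7zMzLqpmId3d3d3d3dmVVVVZmZmZlRDIjMzNEVniJmqvMzMy7qZiHd3d3iIh3ZlVVVVVWZmRDIiIiIiNFZ4iZqrzN3My6qYiIiIiIiIh2ZVVVVVVVVEMhERESIjRWd4iavM3dzMupmIiIiIiZmIdmZVVVRFVUMiEQERESI0VneJqrzN3czLqYiJmZmZmZiHdmZVVEREMyEQABERIjRWZ4iau8zMzMupiIiZmZqqqZh3ZmVVREQzIRAAERIjNFZneJqru8zMy6mIiImZqqu6qYh3ZlVURDMhEAARIjNEVmd4iaqru7y6mHd3iJmqu7u6mYh3ZlVEQzIRABEjNFVmZ3eJmqqqu7qYdmd4iaq8zLuqmId3ZlVVQyEREjNFVmd3d4iZmZqqqph2ZmeImrzMzLupmIh3ZmZVQyEiNFZnd3d3eImZmZqpl2ZVVniavM3dzLqpmZiHh3ZUMyNFZniIiId4iImZmZmYdlVVZ4mrzd3cy7qqqpmZiHZUNEVniZmZiIiIiIiZmZh2VVVniavN3d3cy7u7qqmYdlREVneJqqqYiIiIiJmZmHZVRVZ5q83e7t3MzLu7"/>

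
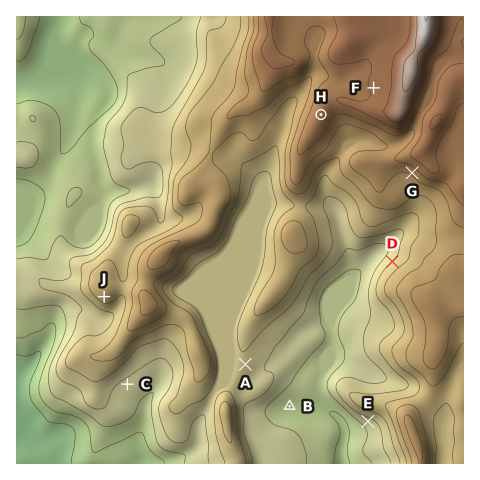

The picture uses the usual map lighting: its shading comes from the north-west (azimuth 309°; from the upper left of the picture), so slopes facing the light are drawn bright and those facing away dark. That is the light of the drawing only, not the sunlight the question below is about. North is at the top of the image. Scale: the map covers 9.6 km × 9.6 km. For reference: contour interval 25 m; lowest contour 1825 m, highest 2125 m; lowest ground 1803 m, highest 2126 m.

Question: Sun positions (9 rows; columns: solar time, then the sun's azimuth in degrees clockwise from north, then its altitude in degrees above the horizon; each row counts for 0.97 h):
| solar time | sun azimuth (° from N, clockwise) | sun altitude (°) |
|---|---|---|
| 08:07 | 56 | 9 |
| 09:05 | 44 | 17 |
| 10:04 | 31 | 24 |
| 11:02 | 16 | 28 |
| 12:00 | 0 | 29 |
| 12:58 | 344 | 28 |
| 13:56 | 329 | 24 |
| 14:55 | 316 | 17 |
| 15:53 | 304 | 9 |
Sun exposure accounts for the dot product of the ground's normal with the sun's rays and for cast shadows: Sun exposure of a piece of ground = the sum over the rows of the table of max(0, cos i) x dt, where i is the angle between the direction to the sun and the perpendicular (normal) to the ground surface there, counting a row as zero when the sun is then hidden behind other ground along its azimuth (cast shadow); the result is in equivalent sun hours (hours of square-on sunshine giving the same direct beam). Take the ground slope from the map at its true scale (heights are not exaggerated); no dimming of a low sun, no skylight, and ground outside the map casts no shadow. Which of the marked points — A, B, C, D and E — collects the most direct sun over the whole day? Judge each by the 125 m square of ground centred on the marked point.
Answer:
D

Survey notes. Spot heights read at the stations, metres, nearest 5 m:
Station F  2055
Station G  2005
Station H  2050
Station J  1965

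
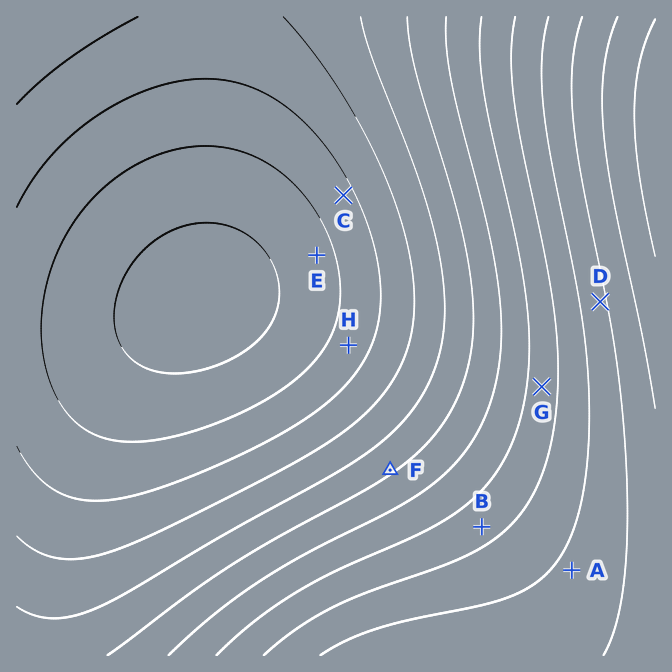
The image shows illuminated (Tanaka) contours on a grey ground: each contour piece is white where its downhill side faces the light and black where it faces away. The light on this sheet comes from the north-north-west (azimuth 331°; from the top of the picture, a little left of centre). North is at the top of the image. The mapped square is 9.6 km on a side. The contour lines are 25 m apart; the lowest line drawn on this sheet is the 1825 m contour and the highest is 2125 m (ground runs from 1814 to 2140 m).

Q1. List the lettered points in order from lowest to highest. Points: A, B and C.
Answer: C B A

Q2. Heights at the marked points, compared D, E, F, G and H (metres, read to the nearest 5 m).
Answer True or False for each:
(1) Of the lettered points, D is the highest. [True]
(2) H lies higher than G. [False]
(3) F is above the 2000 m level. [False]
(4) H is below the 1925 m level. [True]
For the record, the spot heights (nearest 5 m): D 2070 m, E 1840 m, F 1945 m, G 2010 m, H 1860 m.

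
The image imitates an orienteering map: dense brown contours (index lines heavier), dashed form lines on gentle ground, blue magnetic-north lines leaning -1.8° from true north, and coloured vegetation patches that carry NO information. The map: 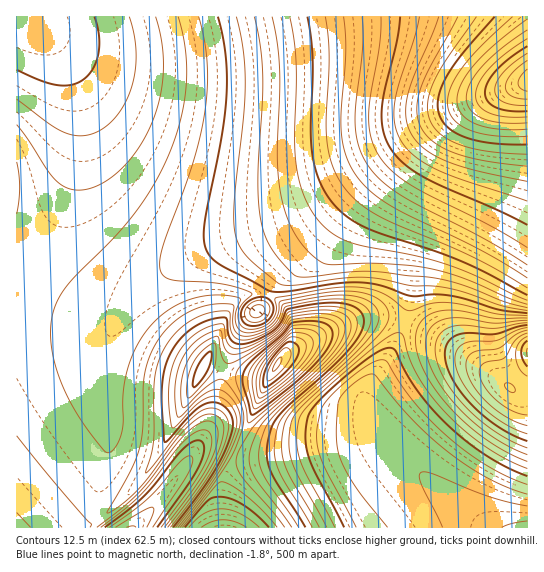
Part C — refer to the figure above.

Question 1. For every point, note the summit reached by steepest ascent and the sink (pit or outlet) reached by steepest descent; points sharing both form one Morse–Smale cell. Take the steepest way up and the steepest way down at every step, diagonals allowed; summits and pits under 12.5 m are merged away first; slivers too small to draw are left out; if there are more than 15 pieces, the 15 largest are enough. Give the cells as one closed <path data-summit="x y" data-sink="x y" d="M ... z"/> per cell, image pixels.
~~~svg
<path data-summit="23 17" data-sink="527 81" d="M527 16l-510 0-1 254 21 17 37 20 27 9 16 0 30-31 32-22 34-16 72-23 17-8 29-19 75-56 33-21 44-21 44-16z"/><path data-summit="203 367" data-sink="527 81" d="M446 117l-40 24-95 70-26 13-72 23-34 16-32 22-16 17-15 20-8 16-7 24 0 36 10 39-15 61 0 15 3 4 12-8 21-19 23-31 49-92 25-58 17-14 20 0 9-16 46-44 20-24 49-48z"/><path data-summit="527 353" data-sink="527 81" d="M527 83l-32 13-8 5-15 17-9 19-16 46-27 55-7 24-2 36-7 23 45 22 72 52 7-1z"/><path data-summit="527 353" data-sink="527 527" d="M405 321l-14 33-26 36 0 13 6 14 13 20 30 31 71 59 42 1 1-133-13-3-66-49-24-14z"/><path data-summit="17 527" data-sink="527 81" d="M17 271l-1 256 67 1 16-10-3-5 0-15 15-61-10-39 0-36 7-24 13-24-12 3-35-10-37-20z"/><path data-summit="277 365" data-sink="527 81" d="M499 93l-45 20-33 23-31 27-49 48-20 24-46 44-8 15 11 6 10 10 7 15 0 16-8 11 52-27 20-6 30-2 13 4 3-2 7-29 1-28 10-31 24-48 16-46 9-19 15-17z"/><path data-summit="225 527" data-sink="527 527" d="M379 435l-12 1-24 8-18 1-46 10-28 1-14-4-14 35 0 40 264 0-60-47-42-43z"/><path data-summit="277 365" data-sink="527 527" d="M389 317l-22 0-21 6-59 29-7 7-12 20-32 72 6 4 25 1 58-11 18-1 30-9 6 0 4 2 1-2-9-12-8-16-2-17 26-36 13-31-3-3z"/><path data-summit="203 367" data-sink="131 527" d="M209 365l-5 1-35 68-25 41-23 26-22 17 8 10 27 0 30-33 41-60 8-17 11-44-1-3z"/><path data-summit="225 527" data-sink="131 527" d="M217 444l-14 0-10 9-29 42-29 33 88-1 0-40 13-34z"/><path data-summit="277 365" data-sink="257 311" d="M269 295l-4 2-4 10-12 11-8 12-10 21-6 21 24 5 18 2 16-24 9-9 3-5 0-16-3-8-14-17z"/><path data-summit="277 365" data-sink="131 527" d="M229 372l-4 0-2 3-10 43-14 28 18-2 18 8 33-73-19-2z"/><path data-summit="203 367" data-sink="257 311" d="M265 293l-19 2-17 14-24 56 16 6 4-1 6-19 10-21 8-12 12-11 6-12z"/><path data-summit="17 527" data-sink="131 527" d="M99 519l-15 8 22 1z"/>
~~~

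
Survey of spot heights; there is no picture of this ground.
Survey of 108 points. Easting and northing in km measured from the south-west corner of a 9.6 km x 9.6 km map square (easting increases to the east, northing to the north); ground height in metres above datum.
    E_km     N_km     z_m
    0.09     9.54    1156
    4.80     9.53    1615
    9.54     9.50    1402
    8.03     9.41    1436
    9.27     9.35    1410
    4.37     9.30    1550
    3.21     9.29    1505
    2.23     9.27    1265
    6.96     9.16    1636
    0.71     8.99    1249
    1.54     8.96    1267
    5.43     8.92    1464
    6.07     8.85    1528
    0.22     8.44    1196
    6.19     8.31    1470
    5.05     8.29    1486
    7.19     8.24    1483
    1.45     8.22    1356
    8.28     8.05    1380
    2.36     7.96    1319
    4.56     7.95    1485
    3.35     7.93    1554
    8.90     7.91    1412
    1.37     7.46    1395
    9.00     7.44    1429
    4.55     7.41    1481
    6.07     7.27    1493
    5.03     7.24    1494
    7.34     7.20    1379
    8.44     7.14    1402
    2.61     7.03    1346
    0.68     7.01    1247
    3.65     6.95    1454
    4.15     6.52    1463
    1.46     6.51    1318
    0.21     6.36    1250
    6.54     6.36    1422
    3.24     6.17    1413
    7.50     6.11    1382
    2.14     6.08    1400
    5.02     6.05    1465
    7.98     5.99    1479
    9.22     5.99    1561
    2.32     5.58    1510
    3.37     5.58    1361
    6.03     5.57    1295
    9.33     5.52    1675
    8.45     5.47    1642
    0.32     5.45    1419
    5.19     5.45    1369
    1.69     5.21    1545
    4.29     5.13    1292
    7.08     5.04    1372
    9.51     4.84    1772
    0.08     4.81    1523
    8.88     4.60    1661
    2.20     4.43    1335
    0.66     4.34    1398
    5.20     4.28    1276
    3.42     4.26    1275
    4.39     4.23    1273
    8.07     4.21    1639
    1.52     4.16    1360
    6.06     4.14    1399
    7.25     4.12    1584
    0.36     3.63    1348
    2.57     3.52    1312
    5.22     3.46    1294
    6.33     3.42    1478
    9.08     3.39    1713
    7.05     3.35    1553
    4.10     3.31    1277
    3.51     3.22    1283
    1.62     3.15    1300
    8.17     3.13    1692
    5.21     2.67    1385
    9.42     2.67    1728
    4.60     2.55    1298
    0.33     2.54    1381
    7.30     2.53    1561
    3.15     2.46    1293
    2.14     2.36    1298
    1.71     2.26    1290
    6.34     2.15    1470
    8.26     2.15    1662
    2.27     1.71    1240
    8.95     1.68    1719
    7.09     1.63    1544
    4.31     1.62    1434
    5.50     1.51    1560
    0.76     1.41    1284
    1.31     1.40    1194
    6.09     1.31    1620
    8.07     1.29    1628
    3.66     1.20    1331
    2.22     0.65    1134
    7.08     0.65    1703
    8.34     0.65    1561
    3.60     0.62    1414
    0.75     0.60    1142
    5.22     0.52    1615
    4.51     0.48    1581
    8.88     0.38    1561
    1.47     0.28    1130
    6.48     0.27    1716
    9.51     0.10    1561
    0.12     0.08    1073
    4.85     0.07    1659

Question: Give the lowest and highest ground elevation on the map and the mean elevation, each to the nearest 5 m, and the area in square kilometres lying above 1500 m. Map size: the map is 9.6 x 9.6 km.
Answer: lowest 1070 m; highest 1780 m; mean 1430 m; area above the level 27.5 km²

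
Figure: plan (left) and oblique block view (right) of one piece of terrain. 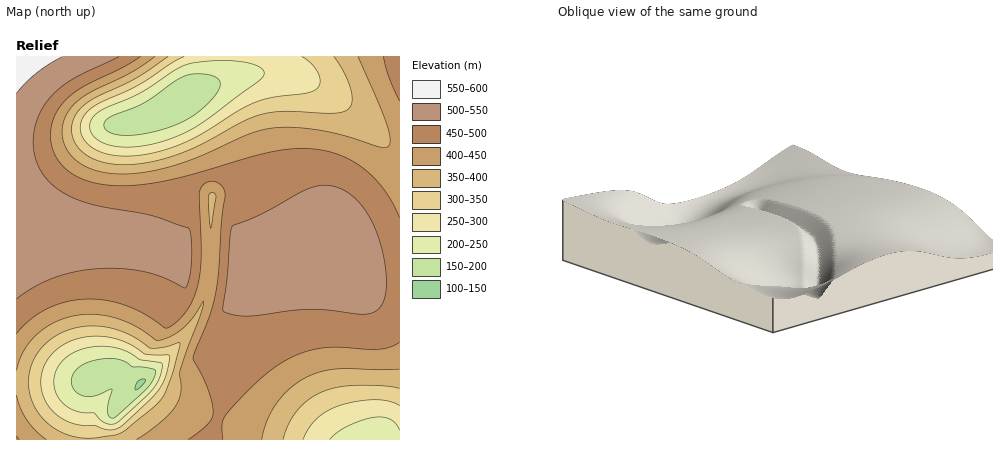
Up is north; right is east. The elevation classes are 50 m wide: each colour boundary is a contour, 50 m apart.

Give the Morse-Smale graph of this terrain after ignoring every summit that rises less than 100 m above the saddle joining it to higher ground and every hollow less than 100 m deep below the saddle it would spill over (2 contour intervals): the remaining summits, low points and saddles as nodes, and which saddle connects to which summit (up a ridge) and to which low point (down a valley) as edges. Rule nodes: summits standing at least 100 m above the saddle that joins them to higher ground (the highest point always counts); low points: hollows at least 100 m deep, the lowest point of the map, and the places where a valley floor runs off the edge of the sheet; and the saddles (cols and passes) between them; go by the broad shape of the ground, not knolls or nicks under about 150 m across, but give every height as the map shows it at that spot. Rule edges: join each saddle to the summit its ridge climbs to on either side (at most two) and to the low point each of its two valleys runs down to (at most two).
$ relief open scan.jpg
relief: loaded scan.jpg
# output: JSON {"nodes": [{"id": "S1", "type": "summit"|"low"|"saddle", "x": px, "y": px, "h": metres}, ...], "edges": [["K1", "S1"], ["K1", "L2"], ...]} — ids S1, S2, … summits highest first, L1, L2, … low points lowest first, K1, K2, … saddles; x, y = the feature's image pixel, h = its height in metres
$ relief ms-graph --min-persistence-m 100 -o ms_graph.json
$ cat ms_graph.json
{"nodes": [
{"id": "S1", "type": "summit", "x": 16, "y": 56, "h": 571},
{"id": "L1", "type": "low", "x": 140, "y": 384, "h": 145},
{"id": "L2", "type": "low", "x": 184, "y": 98, "h": 159},
{"id": "L3", "type": "low", "x": 374, "y": 440, "h": 222},
{"id": "K1", "type": "saddle", "x": 210, "y": 178, "h": 462},
{"id": "K2", "type": "saddle", "x": 218, "y": 418, "h": 451}],
"edges": [["K1", "S1"], ["K1", "L1"], ["K1", "L2"], ["K2", "S1"], ["K2", "L1"], ["K2", "L3"]]}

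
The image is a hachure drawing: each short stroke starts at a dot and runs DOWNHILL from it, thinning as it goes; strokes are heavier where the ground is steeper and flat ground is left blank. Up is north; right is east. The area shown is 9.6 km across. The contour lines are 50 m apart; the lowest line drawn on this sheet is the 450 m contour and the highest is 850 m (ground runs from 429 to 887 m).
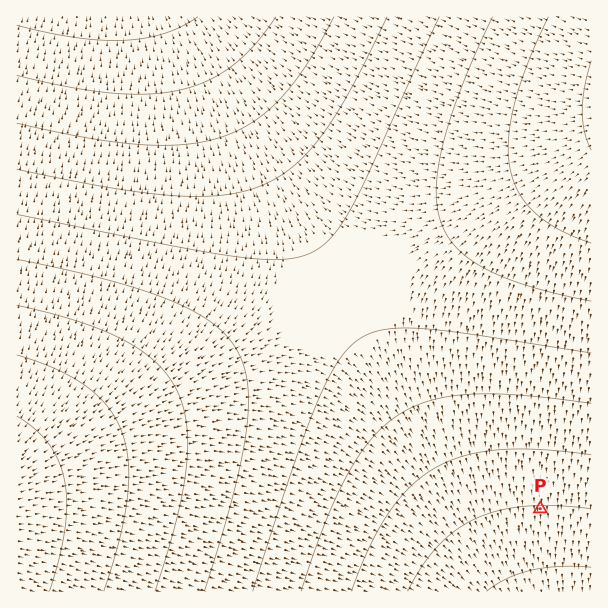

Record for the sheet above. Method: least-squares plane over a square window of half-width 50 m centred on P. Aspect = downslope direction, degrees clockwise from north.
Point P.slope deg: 3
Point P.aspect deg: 179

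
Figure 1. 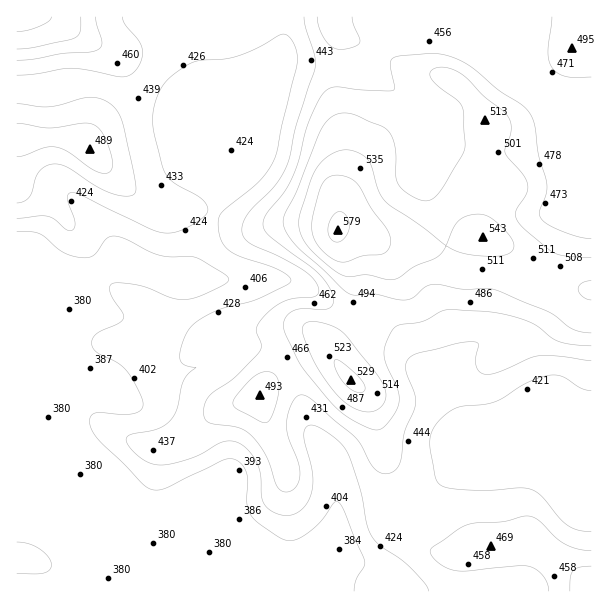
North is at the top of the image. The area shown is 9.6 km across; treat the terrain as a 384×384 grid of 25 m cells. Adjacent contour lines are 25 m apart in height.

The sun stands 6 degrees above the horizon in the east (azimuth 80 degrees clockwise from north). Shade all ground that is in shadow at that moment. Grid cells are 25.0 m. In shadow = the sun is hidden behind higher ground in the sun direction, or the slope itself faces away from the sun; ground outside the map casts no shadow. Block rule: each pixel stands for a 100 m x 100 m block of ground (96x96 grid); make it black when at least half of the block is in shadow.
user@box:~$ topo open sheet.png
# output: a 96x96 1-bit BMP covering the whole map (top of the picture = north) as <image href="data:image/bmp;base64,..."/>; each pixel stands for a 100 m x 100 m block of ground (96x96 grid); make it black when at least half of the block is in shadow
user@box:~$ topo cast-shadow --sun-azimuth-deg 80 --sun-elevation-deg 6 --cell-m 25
<image width="96" height="96" href="data:image/bmp;base64,Qk2+BAAAAAAAAD4AAAAoAAAAYAAAAGAAAAABAAEAAAAAAIAEAAATCwAAEwsAAAIAAAAAAAAA////AAAAAAAAAAAAAAAAAAAAAAAAAAAAAAAAAAAAAAAAAAAAAAAAAAAAAAAAAAAAAAAAAAAAAAAAAAAAAAAAAAAAAAAAAAAAAAAAAAAAAAAAAAAAAAAAAAAAAAAAAAAAAAAAAAAAAAAAAAAAAAAAAAAAAAAAAAAAAAAAAAAAAAAAAAAAAAAAAAAAAAAAAAAAAAAAAAAAAAAAAAAAAAAAAAAAAAAAAAAAAAAAAAAAAAAAAAAAAAAAAAAAAAAAAAAAAAAAAAAAAAAAAAAAAQAAAAAAAAAAAAAAA8AAAAAAAAAAAAAAB+AAAAAAAAAAAAAAB+AAAAAAAAAAAAAAB+AAAAAAAAAAAAAAB+AAAAAAAAAAAAAAB8AAAAAAAAAAAAAAA8AAAAAAAAAAAAAAAYAAAAAAAAAAAAAAAAAAAAAAAAAAAAAAAAAAAAAAAAAAAAAAAAAAAAAAAAAAAAAAAAAAAAAAAAAAAAAAAAAeAAAAAAAAAAAAAAB+AAAAAAAAAAAAAAB+AAAAAAAAAAAAAAD+AAAAAAAAAAAAAAD8AAAAAAAAAAAAAAD8AAAAAAAAAAAAAAH4AAAAAAAAAAAAAAHwAAAAAAAAAAAAAAHgAAAAAAAAAAAAAAHgAAAAAAAAAAAAAAHAAAAAAAAAAAAAAAGAAAAAAAAAAAAAAAAAAAAAAAAAAAAAAAAAAAAAAAAAAAAAAAAAAAAAAAAAAAAAAAAAAAAAAAAAAAAAAAAAAAAAAAAAAAAAAAAAAAAAAAAAAAAAAAAAAAAAAAAAAAAAAAAAAAAAAAAAAAAAAAA8AAAAAAAAAAAAAAH8AAAAAAAAAAAAAA/8AAAAAAAAAAAAAH/8AAAAAAAAAAAAAf/8AAAAAAAAAAAAAf/4AAAAAAAAAAAAAf/4AAAAAAAAAAAAAf/wAAAAAAAAAAAAAP/wAAAAAAAAAAAAAH/gAAAAAAAAAAAAAD/gAAAAAAAAAAAAAA/AAAAAAAAAAAAAAAfAAAAAAAAAAAAAAAHAAAAAAAAAAAAAAAPAAAAAAAAAAAAAAA/AAAAAAAAAAAAAAD/AAAAAAAAAAAAAAH/AAAAAAAAAAAAAAP/AAAAAAAAAAAAAAP/AAAAAAAAAAAAAAH/AAAAAAAAAAAAAAH/AAAAAAAAAAAAAAD/AAAAAAAAAAAAAAD/AAAAAAAAAAAAAAB+AAAAAAAAAAAAAAB+AAAAAAAAAAAAAAB+AAAAAAAAAAAAAAA+AAAAAAAAAAAAAAA+AAAAAAAAAAAAAAA+AAAAAAAAAAAAAAAeAAAAAAAAAAAAAAAOAAAAAAAAAAAAAAAGAAAAAAAAAAAAAAAAAAAAAAAAAAAAAAAAAAAAAAAAAAAAAAAAAAAAAAAAAAAAAAAAAAAAAAAAAAAAAAAAAAAAAAAAAAAAAAAAAAAAAAAAAAAAAAAAAAAAAAAAAAAAAAAAAAAAAAAAAAAAAAADAAAAAAAAAAAAAAAHAAAAAAAAAAAAAAAPAAAAAAAAAAAAAAAPAAAAAAAAAAAAAAAPAAAAAAAAAAAAAAAHAAAAAAAA="/>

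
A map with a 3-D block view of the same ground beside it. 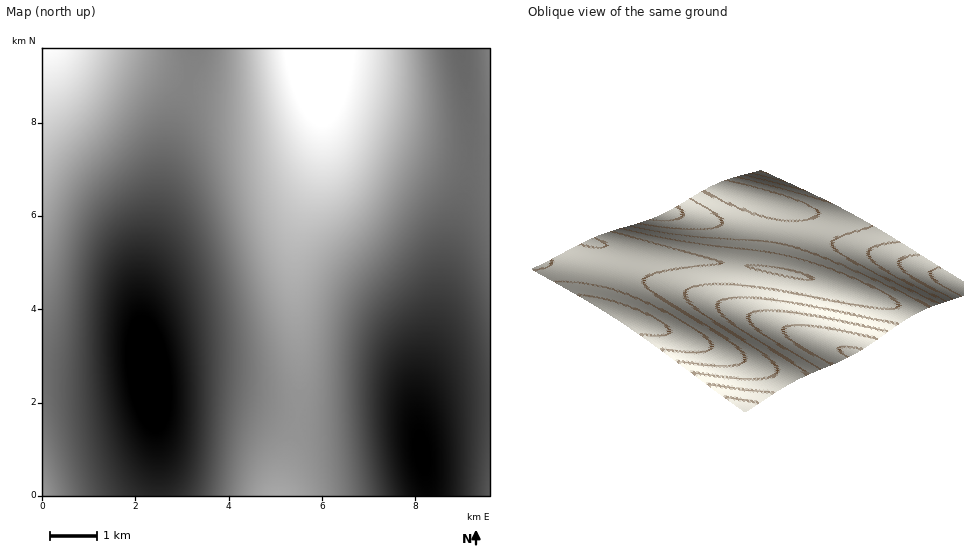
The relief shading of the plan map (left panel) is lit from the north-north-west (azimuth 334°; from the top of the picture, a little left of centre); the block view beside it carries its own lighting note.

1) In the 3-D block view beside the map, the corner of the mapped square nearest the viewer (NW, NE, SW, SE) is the SW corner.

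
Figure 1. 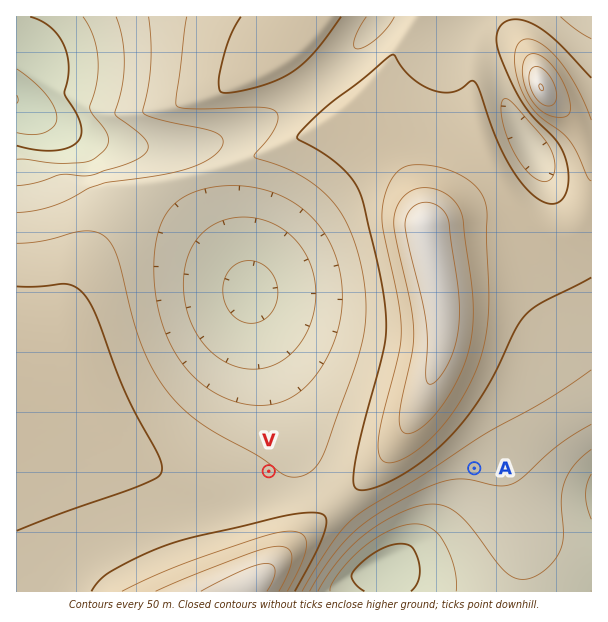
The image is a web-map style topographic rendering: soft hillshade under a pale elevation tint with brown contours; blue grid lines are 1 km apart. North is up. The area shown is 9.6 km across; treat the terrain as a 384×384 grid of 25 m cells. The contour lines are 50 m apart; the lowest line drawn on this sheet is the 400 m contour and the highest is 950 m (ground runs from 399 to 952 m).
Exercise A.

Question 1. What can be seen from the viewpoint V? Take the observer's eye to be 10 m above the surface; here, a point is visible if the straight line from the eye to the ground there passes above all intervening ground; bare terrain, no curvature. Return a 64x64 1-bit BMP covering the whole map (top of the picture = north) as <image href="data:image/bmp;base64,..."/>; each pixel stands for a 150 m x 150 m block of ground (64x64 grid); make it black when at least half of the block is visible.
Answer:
<image width="64" height="64" href="data:image/bmp;base64,Qk0+AgAAAAAAAD4AAAAoAAAAQAAAAEAAAAABAAEAAAAAAAACAAATCwAAEwsAAAIAAAAAAAAA////AAAAAAAAH/AAAAAAAAAP/wAAAAAAAAf/4AAAAAAAA//4AAAAAAAA//wAAAAAAAB//gAAAAAAAB//AAAAAAAAD/+AAAAAAAAH/8AAAAAAAAP/4AAAAAAAA//wAAAAAAAH//wAAAAAAB///gAAAAAAP///AAAAAAD///+AAAAAA////8AAAAAH////wAAAAA//D//gAAAAH/4H//AAAAA//AP/8AAAAH/4Af/wAAAAf/AB//gAAAD/8AH/+AAAAP/wAf/8AAAB/+AA//wAAAH/4AD//AAAAf/gAP/+AAAB/+AA//4AAAH/4AD//gAAAf/gAP/+AAAB/+AA//4AAAH/8AH//gAAAP/wAf/+AAAA//gD//4AAAD//Af//AAAAH/+H//8AAAAf/////wAAAA//////AAAAD/////8AAAAP/////gAAAAf////+AAAAA/////wAAAAD////8AAAAAH////gAAAAAf///+AAAAAAP///4AAAAAAD///gAAAAAAA//+AAAAAAAA//4AAAAAAAAf/AAAAAAAAAf4AAAAAAAAAfAAAAAAAfgAYAAAAAAH/wAAAAAAAAB/gAAAAAAAAB/gAAAAAAAAA/AAAAAAAAAAeAAAAAAAAAAYAAAAAAAAAAwAAAAAAAAAAgAAAAAAAAAAAAAAAAAAAAAAAAAAAAAAAAAAAAA=="/>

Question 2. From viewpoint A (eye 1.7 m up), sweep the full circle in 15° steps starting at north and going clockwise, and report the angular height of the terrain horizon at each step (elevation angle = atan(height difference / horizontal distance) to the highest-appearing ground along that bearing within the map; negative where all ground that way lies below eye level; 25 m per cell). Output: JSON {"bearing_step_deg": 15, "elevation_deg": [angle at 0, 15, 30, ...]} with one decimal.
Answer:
{"bearing_step_deg": 15, "elevation_deg": [4.9, 3.4, 2.8, 2.0, 1.3, 0.5, -0.3, -1.0, -1.6, -1.8, -1.8, -2.0, -2.7, -3.6, -4.1, -3.1, 3.5, 2.1, 5.1, 7.5, 9.0, 9.6, 9.2, 7.7]}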